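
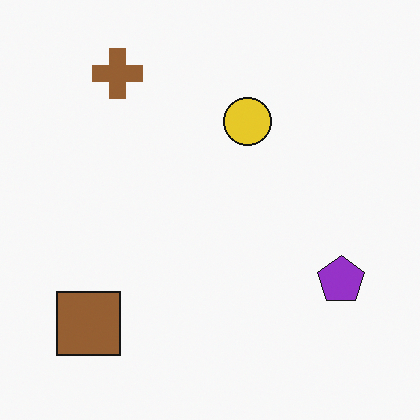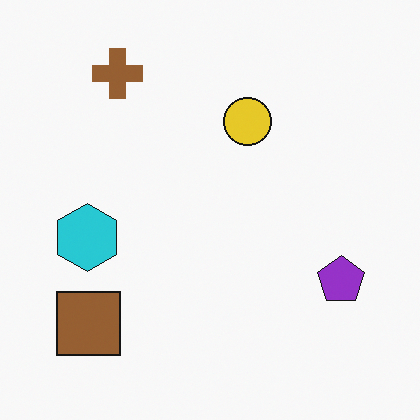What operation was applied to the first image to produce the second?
It was overlaid with an additional cyan hexagon.

A cyan hexagon appears in the second image that is absent from the first.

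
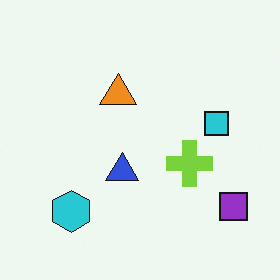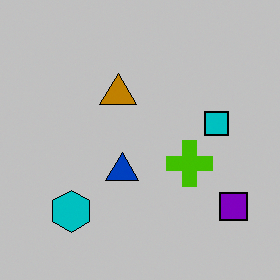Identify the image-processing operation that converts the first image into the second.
Aggressively posterized.

Each flat color has snapped to a coarser quantized level — most visibly, the near-white background has dropped to a flat grey.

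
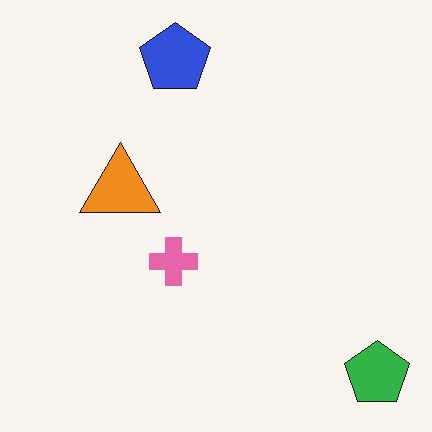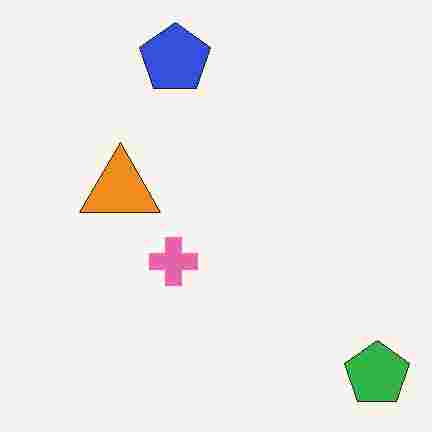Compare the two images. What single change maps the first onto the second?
The image was degraded with heavy JPEG compression.

Blocky 8×8 compression artifacts appear around shape edges and the flat background shows ringing — characteristic JPEG degradation.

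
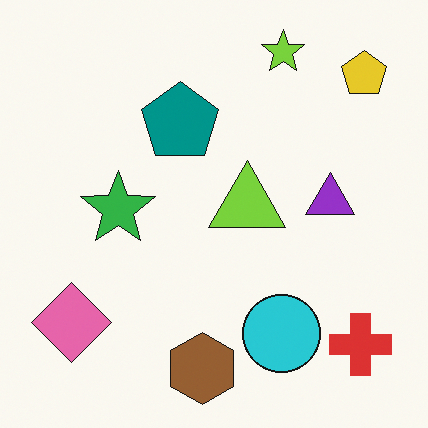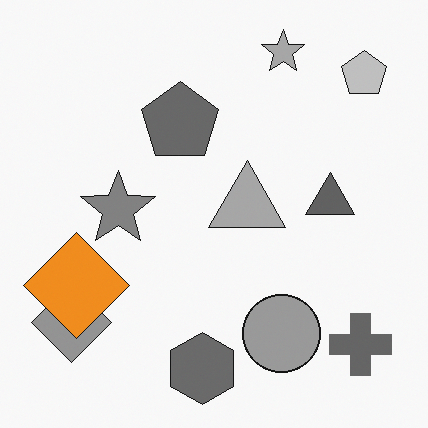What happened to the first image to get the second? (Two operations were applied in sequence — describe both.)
Converted to grayscale, then overlaid with an additional orange diamond.

All color is removed — every shape is now a shade of grey. An orange diamond appears in the second image that is absent from the first.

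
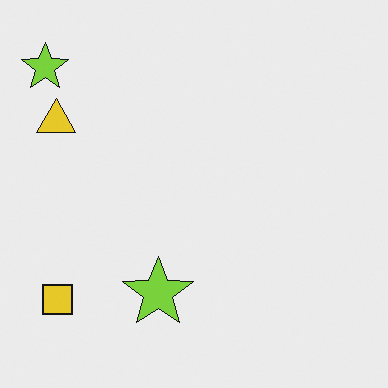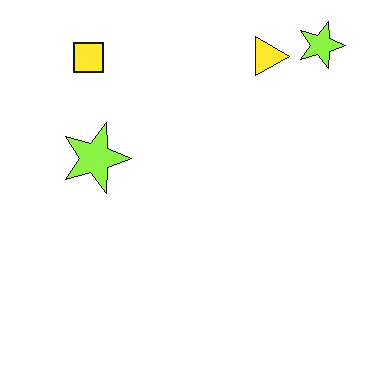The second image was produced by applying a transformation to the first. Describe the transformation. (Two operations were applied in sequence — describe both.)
Slightly brightened, then rotated 90° clockwise.

Every pixel — background and shapes alike — is uniformly brightened. The yellow square sits in the bottom-left of the first image and the top-left of the second — consistent with a whole-image 90° clockwise rotation.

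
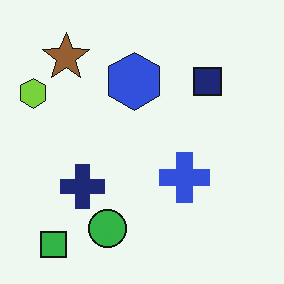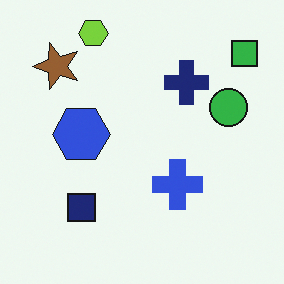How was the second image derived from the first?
It was transposed (reflected across the top-left ↔ bottom-right diagonal).

Shapes have swapped their row and column positions — what was in the top-right is now in the bottom-left — a diagonal reflection.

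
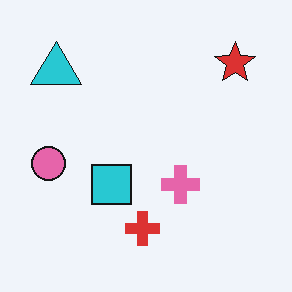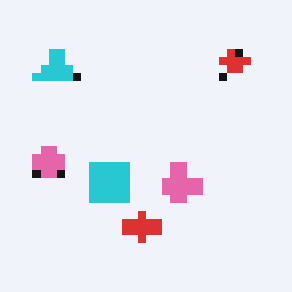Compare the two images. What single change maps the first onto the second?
This is the original image moderately pixelated.

Shapes are reduced to large square blocks; fine edges and outlines are lost — a downscale-then-upscale (mosaic) effect.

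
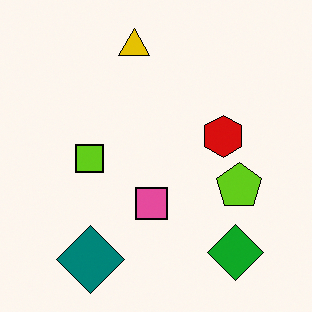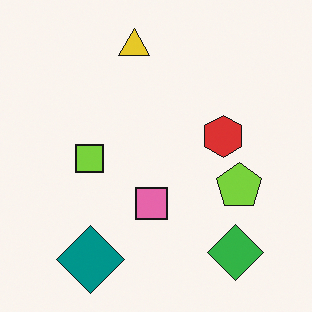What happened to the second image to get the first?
The image was given slightly increased contrast.

Tones are pushed away from mid-grey across the whole image — a global contrast change.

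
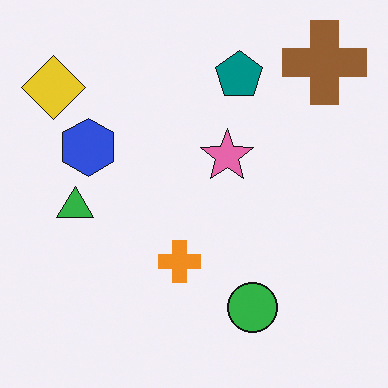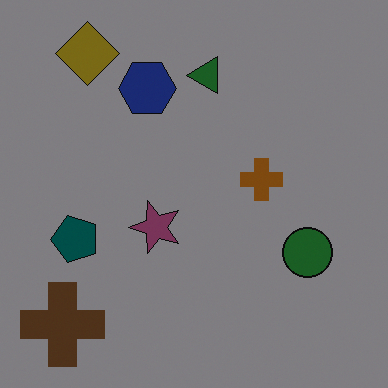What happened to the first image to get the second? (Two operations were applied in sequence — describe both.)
This is the original image noticeably darkened, then transposed (reflected across the top-left ↔ bottom-right diagonal).

Every pixel — background and shapes alike — is uniformly darkened. Shapes have swapped their row and column positions — what was in the top-right is now in the bottom-left — a diagonal reflection.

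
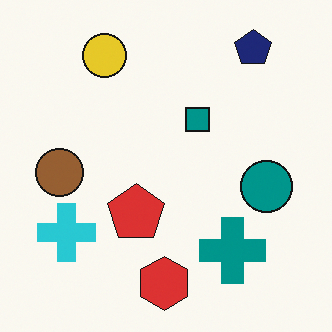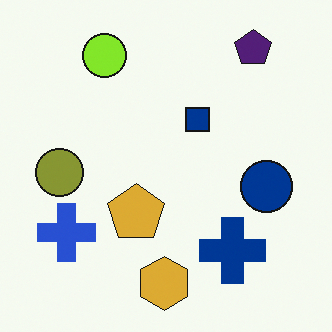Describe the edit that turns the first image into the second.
This is the original image hue-shifted slightly.

Every shape's color has rotated by the same amount around the hue wheel — a uniform hue shift.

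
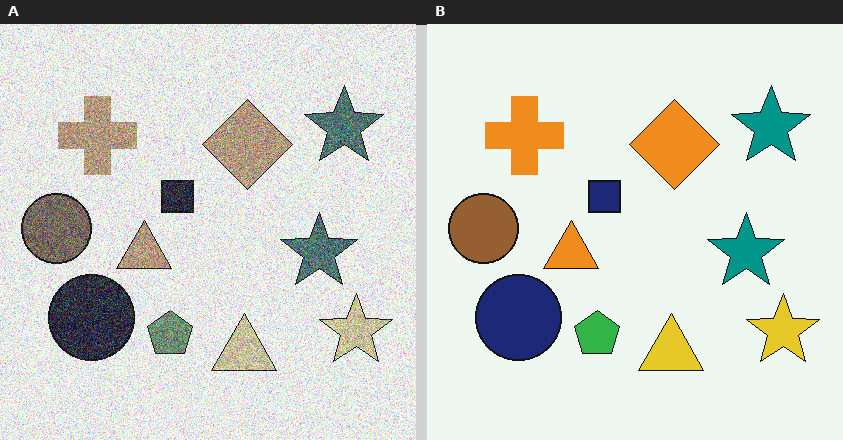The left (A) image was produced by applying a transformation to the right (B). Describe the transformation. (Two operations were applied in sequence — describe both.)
The transformation is: heavily desaturated, then degraded with heavy additive noise.

All colors are more muted and greyish — a global saturation change. Random speckle covers the whole image, including the flat background.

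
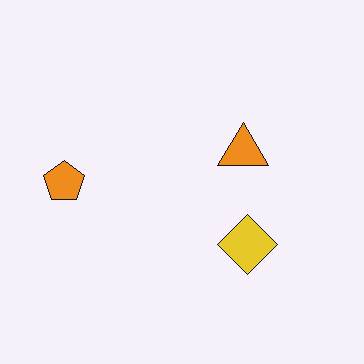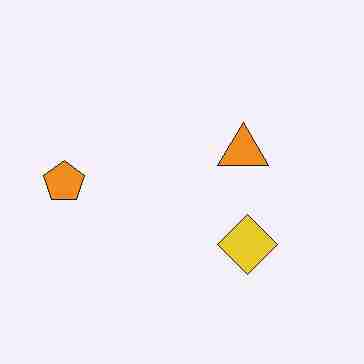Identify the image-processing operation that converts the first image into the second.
This is the original image degraded with heavy JPEG compression.

Blocky 8×8 compression artifacts appear around shape edges and the flat background shows ringing — characteristic JPEG degradation.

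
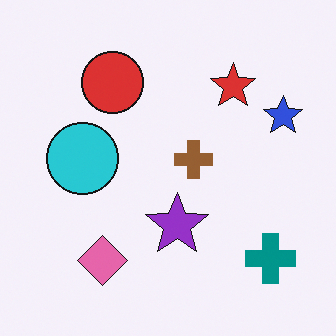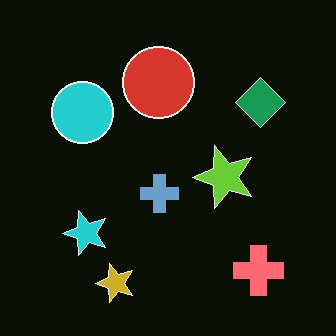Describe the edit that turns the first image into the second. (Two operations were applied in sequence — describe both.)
It was color-inverted (negative), then transposed (reflected across the top-left ↔ bottom-right diagonal).

The light background has become dark and every shape's color is its complement — a photographic negative. Shapes have swapped their row and column positions — what was in the top-right is now in the bottom-left — a diagonal reflection.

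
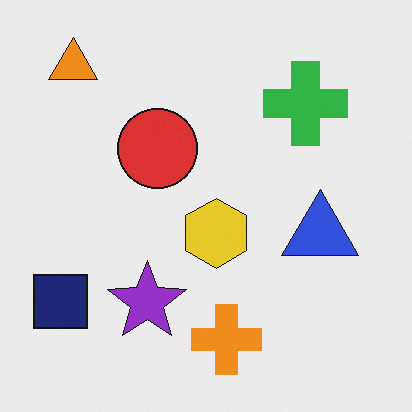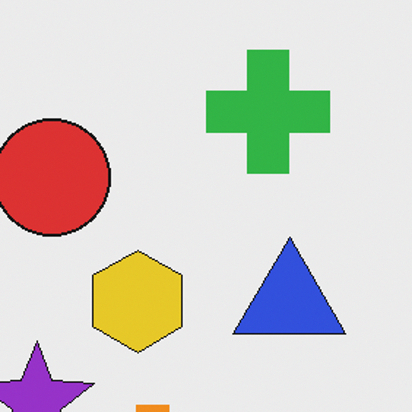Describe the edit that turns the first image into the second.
This is the original image cropped slightly and scaled back up.

The visible shapes are larger and the field of view is narrower; shapes near the original edges may be partly or wholly outside the frame — a crop-and-rescale.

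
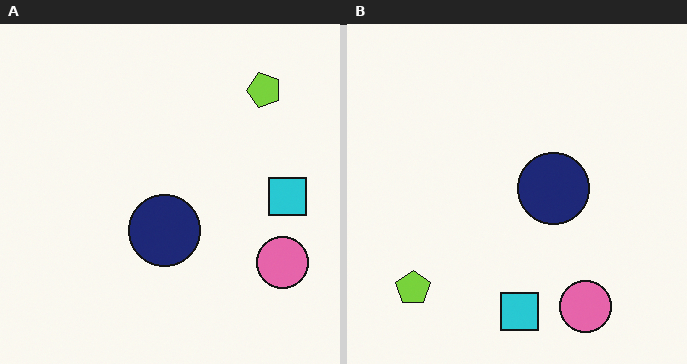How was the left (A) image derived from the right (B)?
The left (A) image is the right (B) transposed (reflected across the top-left ↔ bottom-right diagonal).

Shapes have swapped their row and column positions — what was in the top-right is now in the bottom-left — a diagonal reflection.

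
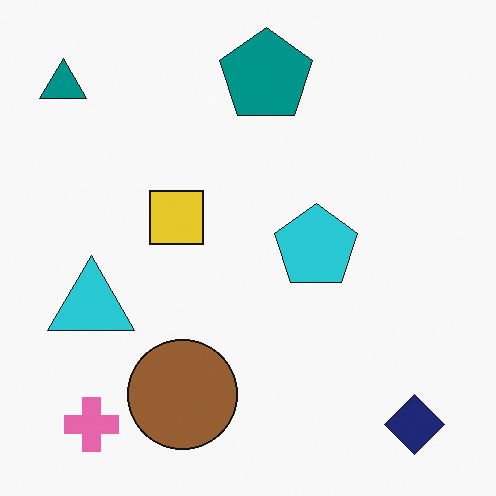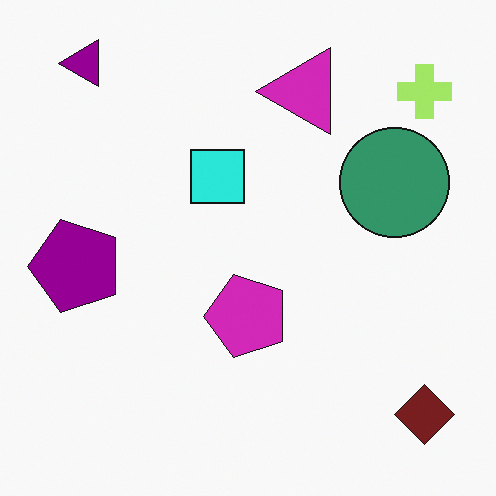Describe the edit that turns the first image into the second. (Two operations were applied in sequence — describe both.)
The second image is the first hue-shifted through roughly a third of the color wheel, then transposed (reflected across the top-left ↔ bottom-right diagonal).

Every shape's color has rotated by the same amount around the hue wheel — a uniform hue shift. Shapes have swapped their row and column positions — what was in the top-right is now in the bottom-left — a diagonal reflection.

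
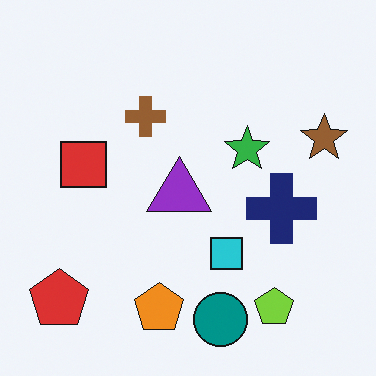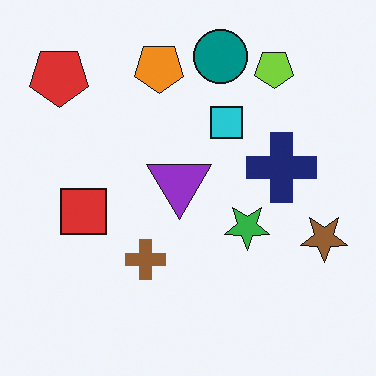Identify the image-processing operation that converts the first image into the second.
The transformation is: flipped vertically (top ↔ bottom).

The teal circle is in the bottom of the first image and the top of the second — shapes on opposite sides of the horizontal midline have swapped in a mirror flip.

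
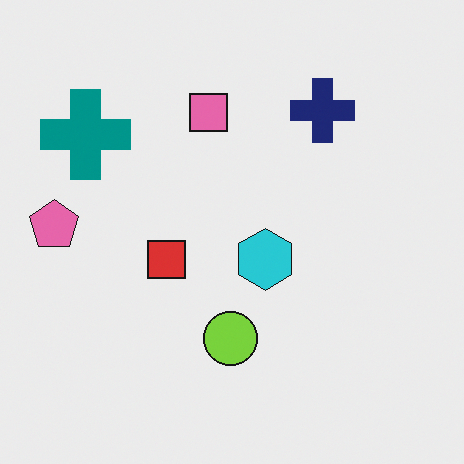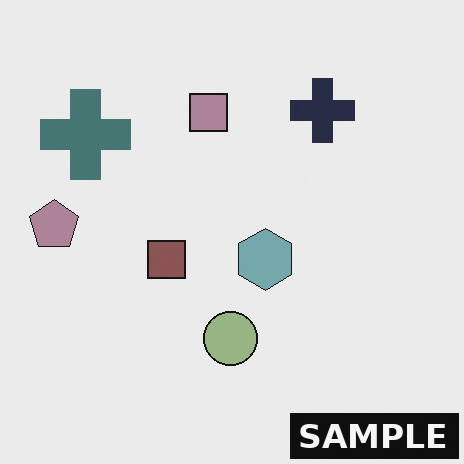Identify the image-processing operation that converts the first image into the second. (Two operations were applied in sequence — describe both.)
It was made much more muted (saturation change), then watermarked with the text "SAMPLE" in the lower-right corner.

All colors are more muted and greyish — a global saturation change. A dark label reading "SAMPLE" appears in the lower-right corner.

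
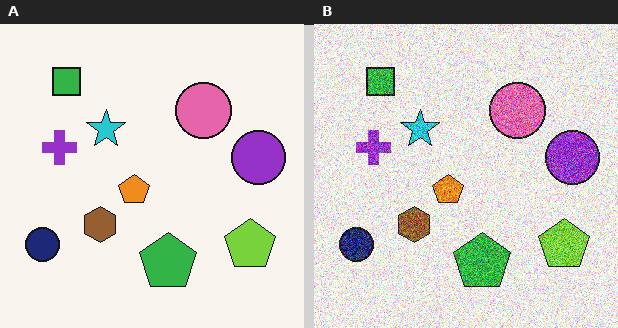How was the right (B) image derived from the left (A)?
The transformation is: degraded with a thick layer of grain.

Random speckle covers the whole image, including the flat background.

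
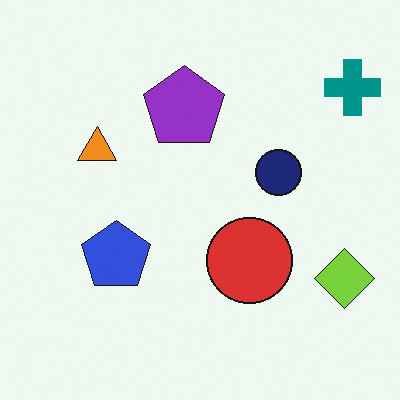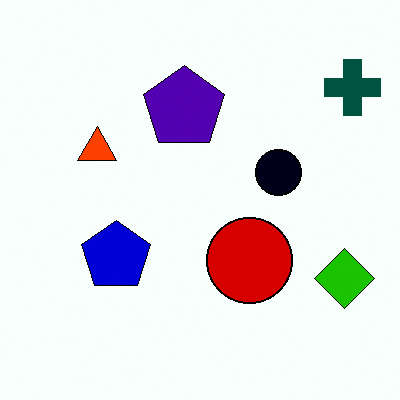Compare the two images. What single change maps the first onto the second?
The image was given much higher contrast.

Tones are pushed away from mid-grey across the whole image — a global contrast change.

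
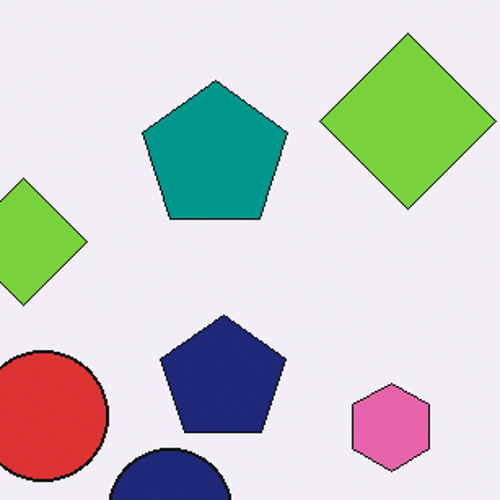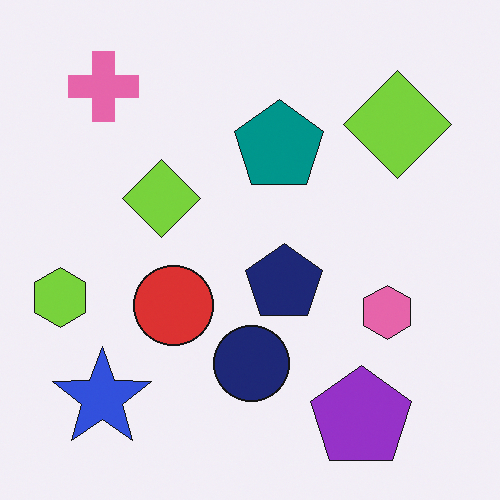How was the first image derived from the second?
The transformation is: cropped to a noticeably smaller region and rescaled.

The visible shapes are larger and the field of view is narrower; shapes near the original edges may be partly or wholly outside the frame — a crop-and-rescale.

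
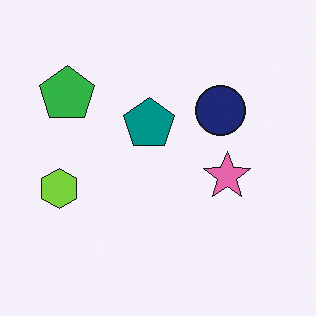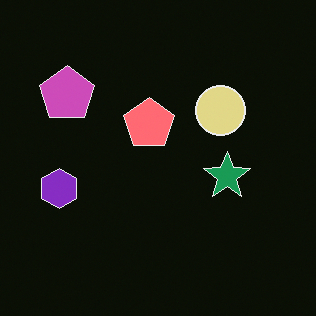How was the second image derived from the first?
The second image is the first color-inverted (negative).

The light background has become dark and every shape's color is its complement — a photographic negative.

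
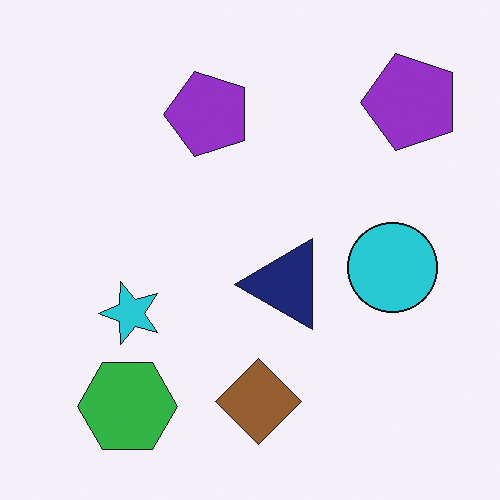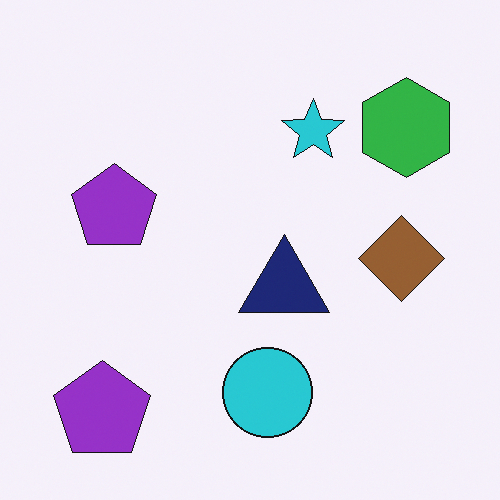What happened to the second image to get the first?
This is the original image transposed (reflected across the top-left ↔ bottom-right diagonal).

Shapes have swapped their row and column positions — what was in the top-right is now in the bottom-left — a diagonal reflection.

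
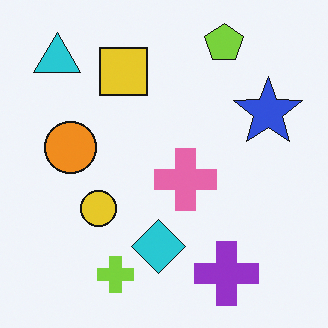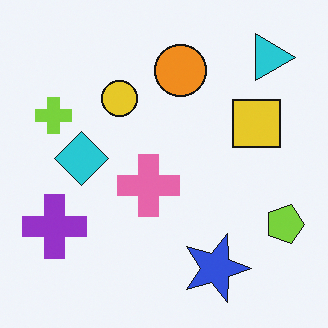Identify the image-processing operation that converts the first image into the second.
The transformation is: rotated 90° clockwise.

The cyan triangle sits in the top-left of the first image and the top-right of the second — consistent with a whole-image 90° clockwise rotation.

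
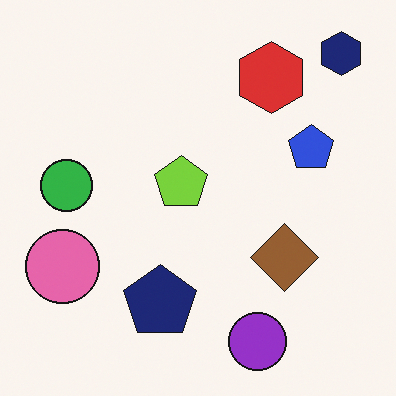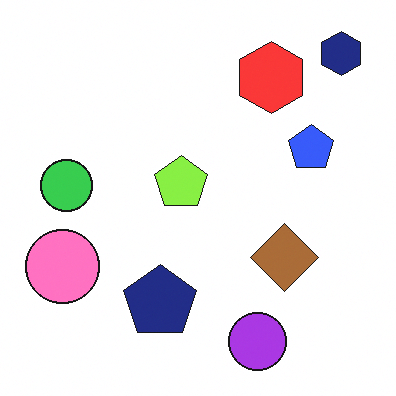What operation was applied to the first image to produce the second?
The image was slightly brightened.

Every pixel — background and shapes alike — is uniformly brightened.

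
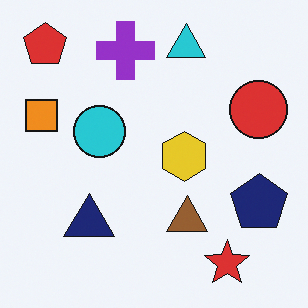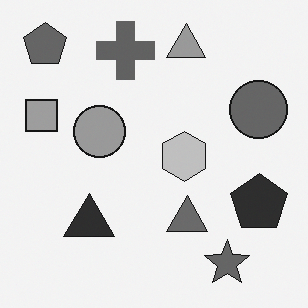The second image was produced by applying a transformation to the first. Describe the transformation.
The transformation is: converted to grayscale.

All color is removed — every shape is now a shade of grey.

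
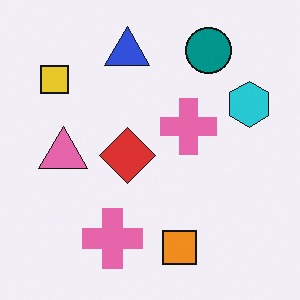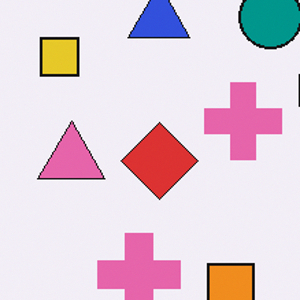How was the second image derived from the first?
It was cropped to a modestly smaller region and rescaled.

The visible shapes are larger and the field of view is narrower; shapes near the original edges may be partly or wholly outside the frame — a crop-and-rescale.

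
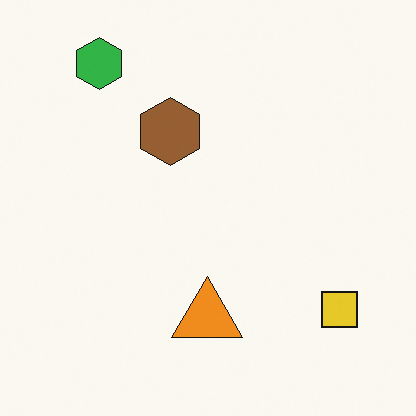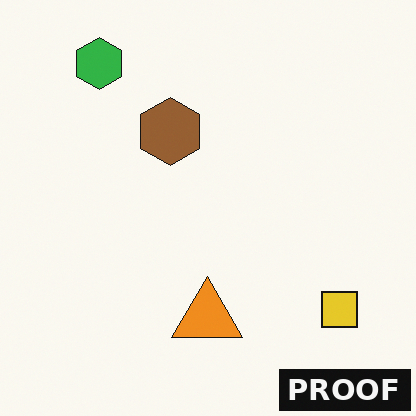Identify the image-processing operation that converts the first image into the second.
The transformation is: watermarked with the text "PROOF" in the lower-right corner.

A dark label reading "PROOF" appears in the lower-right corner.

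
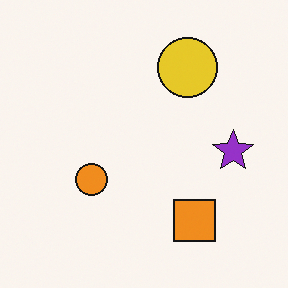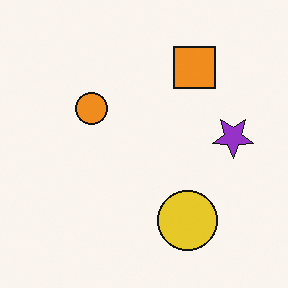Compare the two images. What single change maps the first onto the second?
The image was flipped vertically (top ↔ bottom).

The yellow circle is in the top of the first image and the bottom of the second — shapes on opposite sides of the horizontal midline have swapped in a mirror flip.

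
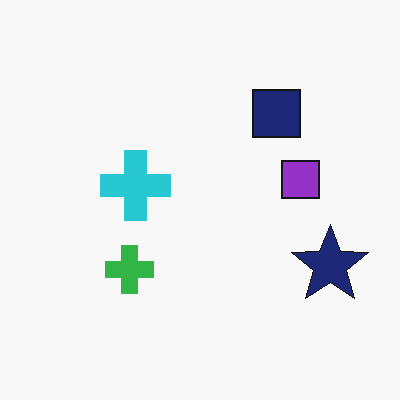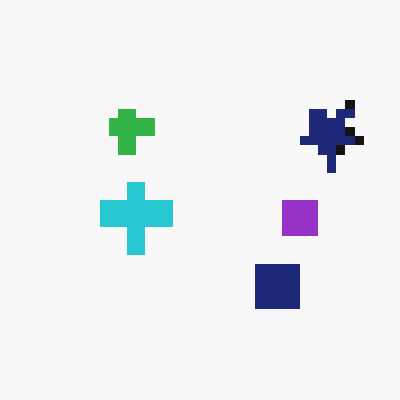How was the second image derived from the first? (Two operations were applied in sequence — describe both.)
The second image is the first heavily pixelated into large blocks, then flipped vertically (top ↔ bottom).

Shapes are reduced to large square blocks; fine edges and outlines are lost — a downscale-then-upscale (mosaic) effect. The navy square is in the top-right of the first image and the bottom-right of the second — shapes on opposite sides of the horizontal midline have swapped in a mirror flip.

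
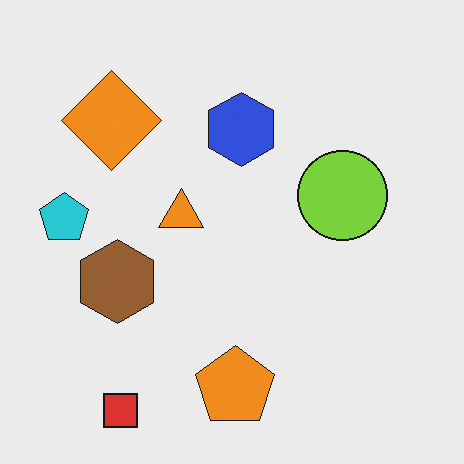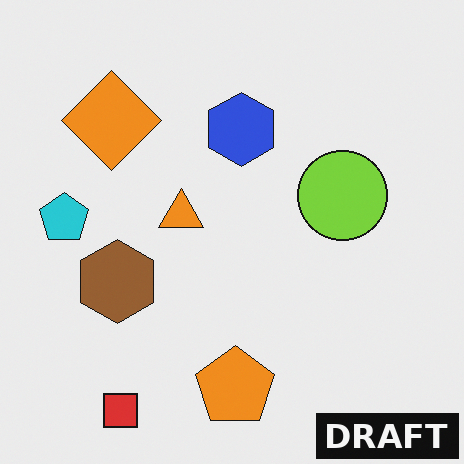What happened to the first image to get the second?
This is the original image watermarked with the text "DRAFT" in the lower-right corner.

A dark label reading "DRAFT" appears in the lower-right corner.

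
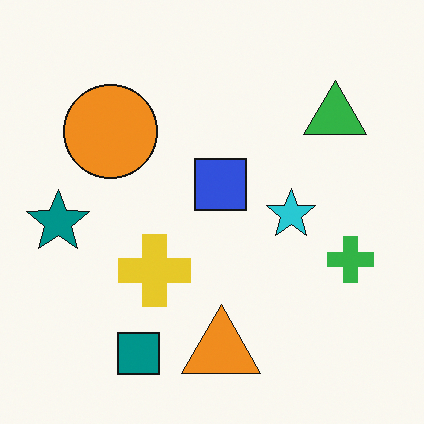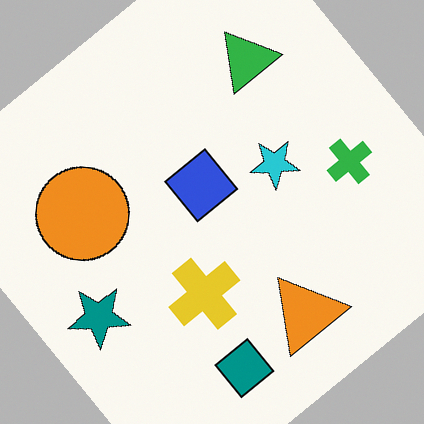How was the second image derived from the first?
Rotated counter-clockwise by a large amount — several tens of degrees.

Every shape is tilted by the same angle and the image corners show triangular fill wedges — a whole-image rotation by a non-right angle.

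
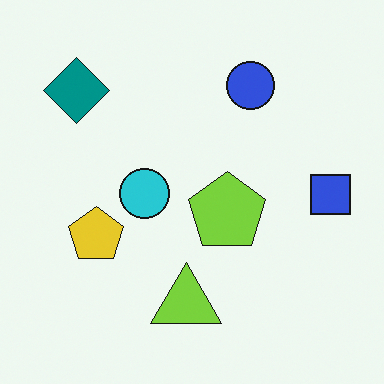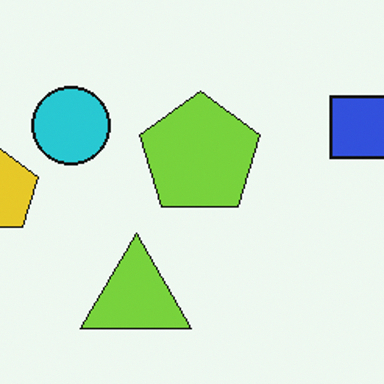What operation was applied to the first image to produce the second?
The transformation is: cropped slightly and scaled back up.

The visible shapes are larger and the field of view is narrower; shapes near the original edges may be partly or wholly outside the frame — a crop-and-rescale.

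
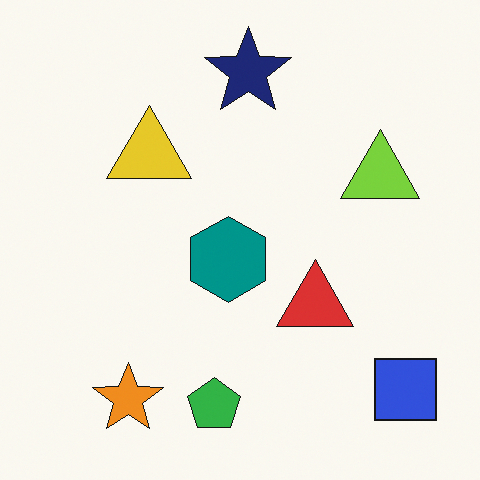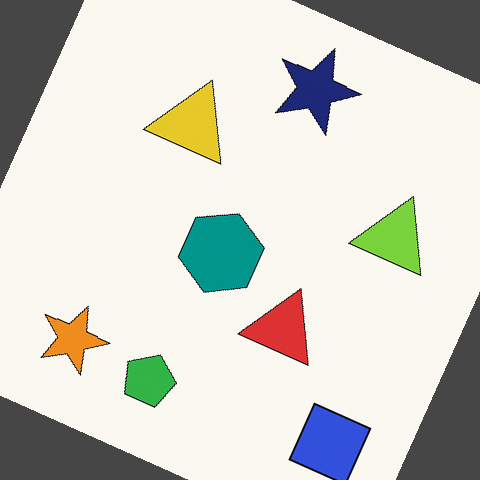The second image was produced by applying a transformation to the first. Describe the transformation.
The image was rotated clockwise by a moderate amount.

Every shape is tilted by the same angle and the image corners show triangular fill wedges — a whole-image rotation by a non-right angle.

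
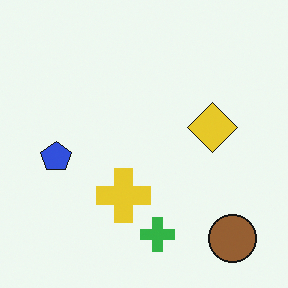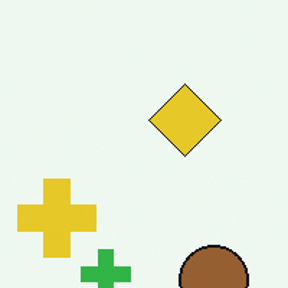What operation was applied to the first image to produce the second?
It was cropped slightly and scaled back up.

The visible shapes are larger and the field of view is narrower; shapes near the original edges may be partly or wholly outside the frame — a crop-and-rescale.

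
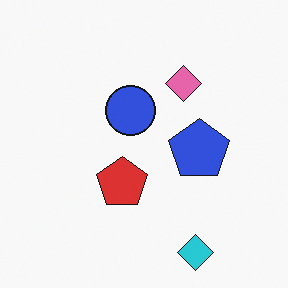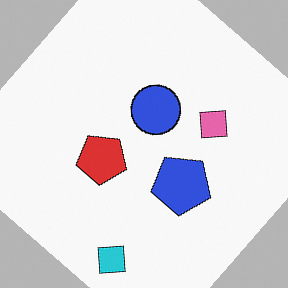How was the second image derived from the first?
The transformation is: rotated clockwise by a large amount — several tens of degrees.

Every shape is tilted by the same angle and the image corners show triangular fill wedges — a whole-image rotation by a non-right angle.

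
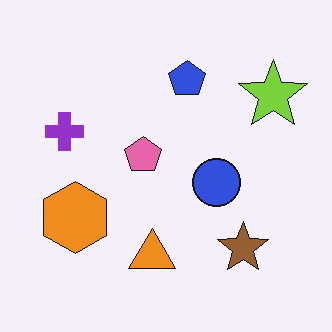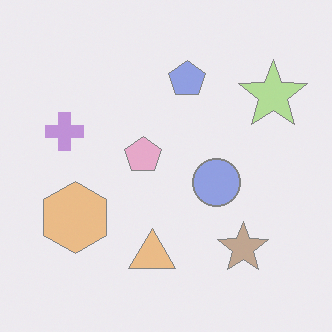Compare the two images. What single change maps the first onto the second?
It was washed out (contrast reduced).

Tones are pushed toward mid-grey across the whole image — a global contrast change.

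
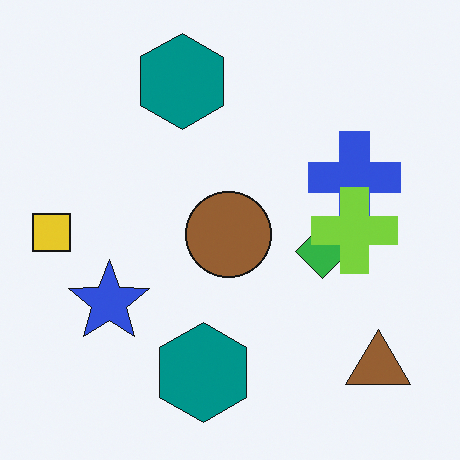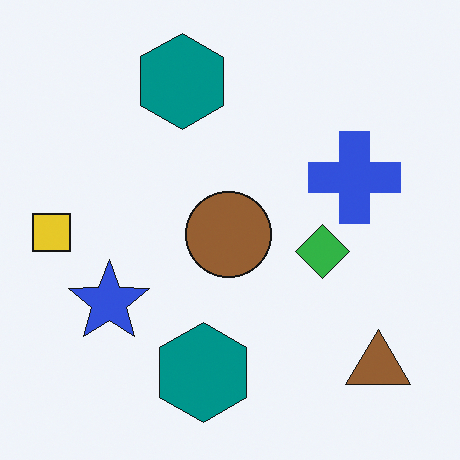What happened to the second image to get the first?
It was overlaid with an additional lime cross.

A lime cross appears in the first image that is absent from the second.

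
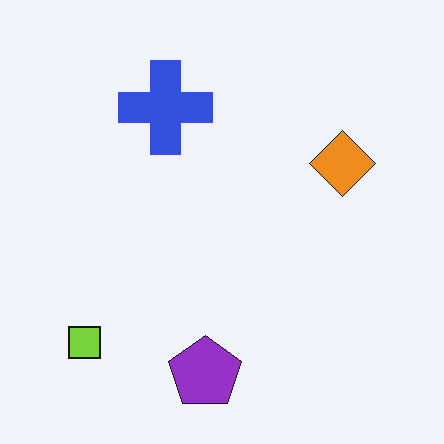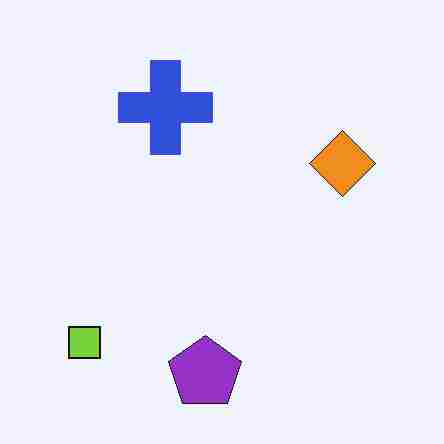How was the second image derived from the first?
This is the original image degraded with heavy JPEG compression.

Blocky 8×8 compression artifacts appear around shape edges and the flat background shows ringing — characteristic JPEG degradation.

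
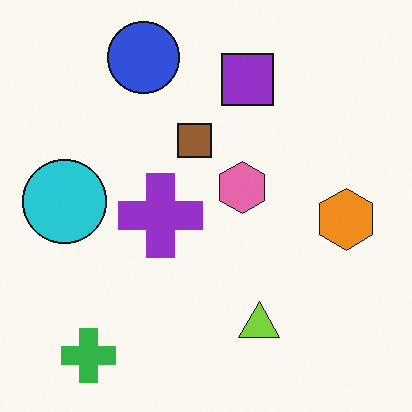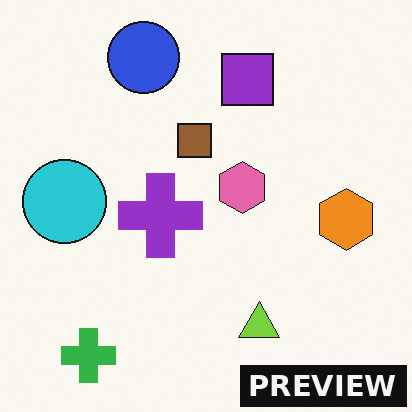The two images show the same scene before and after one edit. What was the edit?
It was watermarked with the text "PREVIEW" in the lower-right corner.

A dark label reading "PREVIEW" appears in the lower-right corner.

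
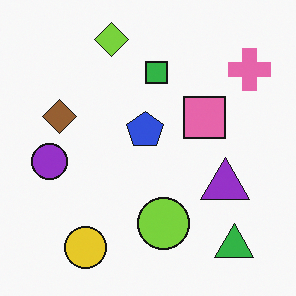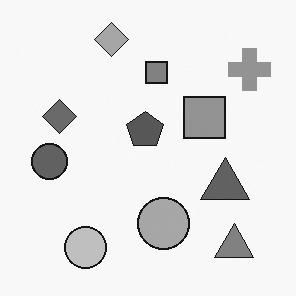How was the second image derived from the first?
Converted to grayscale.

All color is removed — every shape is now a shade of grey.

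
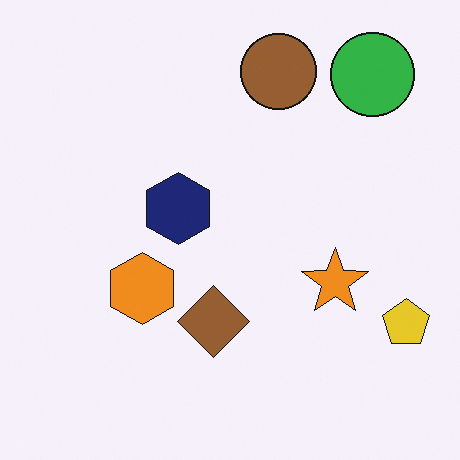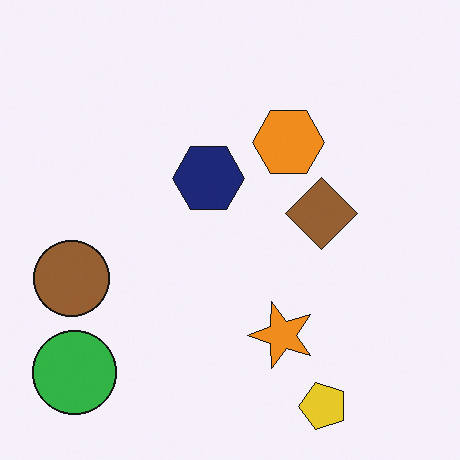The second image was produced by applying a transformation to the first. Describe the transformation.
The second image is the first transposed (reflected across the top-left ↔ bottom-right diagonal).

Shapes have swapped their row and column positions — what was in the top-right is now in the bottom-left — a diagonal reflection.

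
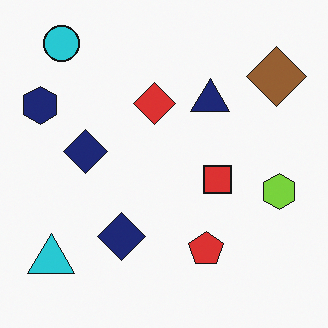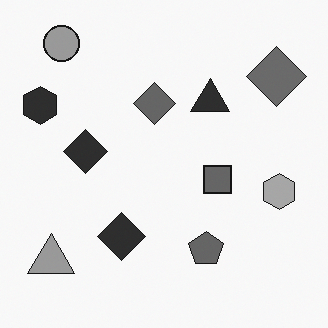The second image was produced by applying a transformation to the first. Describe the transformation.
It was converted to grayscale.

All color is removed — every shape is now a shade of grey.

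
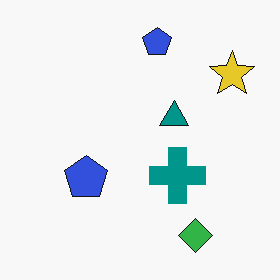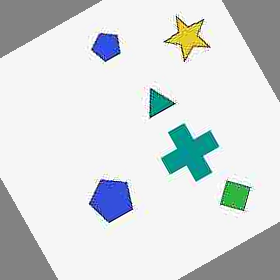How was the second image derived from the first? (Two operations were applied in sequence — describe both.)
Degraded with heavy JPEG compression, then rotated counter-clockwise by a moderate amount.

Blocky 8×8 compression artifacts appear around shape edges and the flat background shows ringing — characteristic JPEG degradation. Every shape is tilted by the same angle and the image corners show triangular fill wedges — a whole-image rotation by a non-right angle.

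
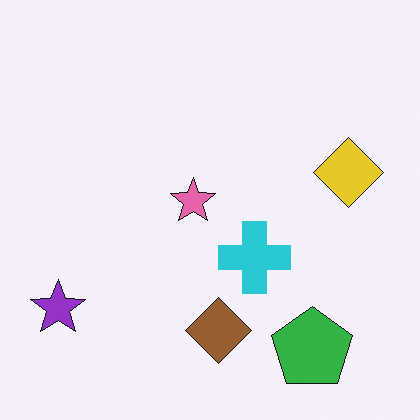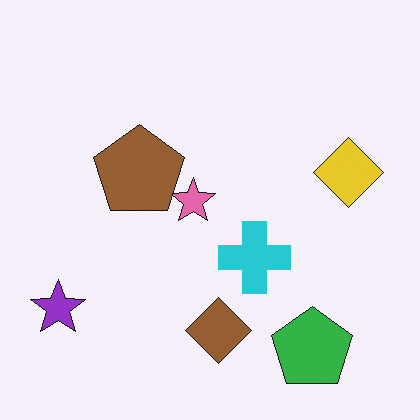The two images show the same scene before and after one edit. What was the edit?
The transformation is: overlaid with an additional brown pentagon.

A brown pentagon appears in the second image that is absent from the first.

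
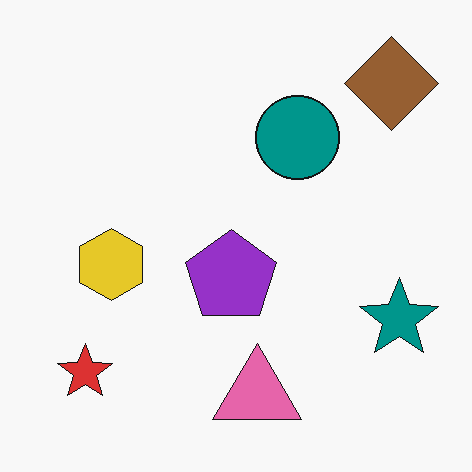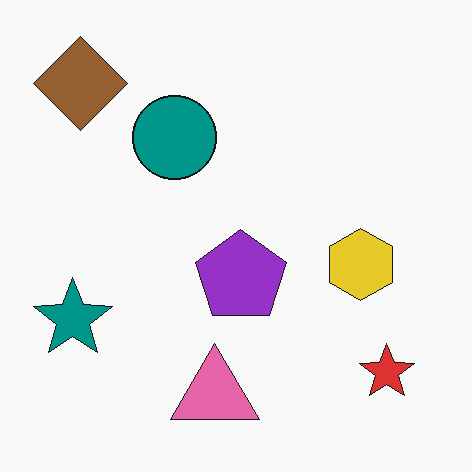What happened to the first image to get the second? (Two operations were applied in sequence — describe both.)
This is the original image given moderate JPEG compression, then flipped horizontally (left ↔ right).

Blocky 8×8 compression artifacts appear around shape edges and the flat background shows ringing — characteristic JPEG degradation. The teal star is in the bottom-right of the first image and the bottom-left of the second — shapes on opposite sides of the vertical midline have swapped in a mirror flip.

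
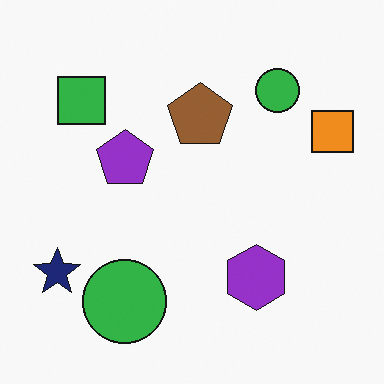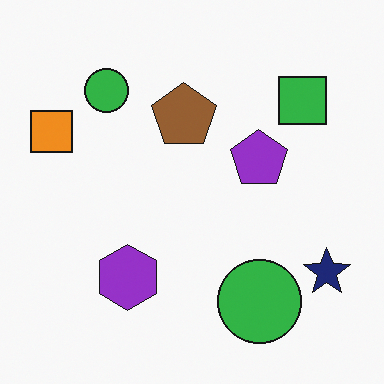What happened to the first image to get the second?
Flipped horizontally (left ↔ right).

The orange square is in the right of the first image and the left of the second — shapes on opposite sides of the vertical midline have swapped in a mirror flip.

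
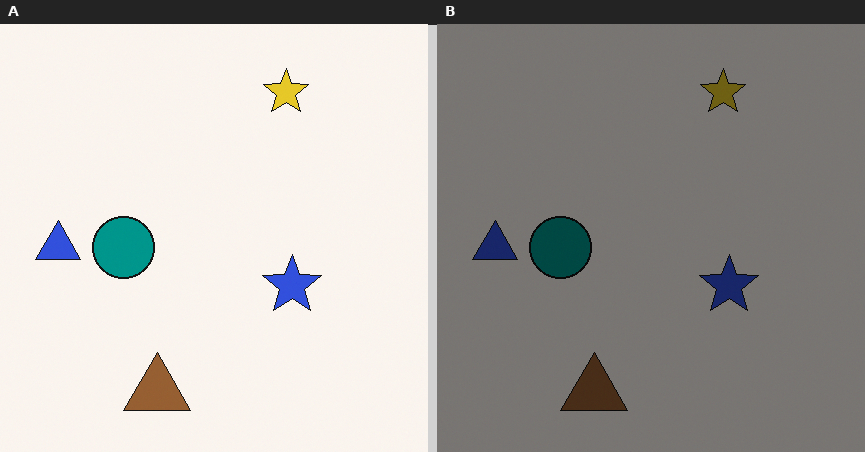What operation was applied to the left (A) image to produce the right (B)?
This is the original image substantially darkened.

Every pixel — background and shapes alike — is uniformly darkened.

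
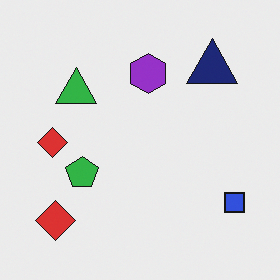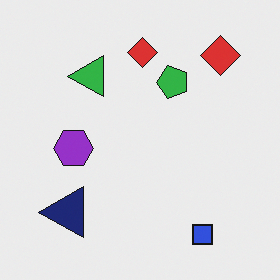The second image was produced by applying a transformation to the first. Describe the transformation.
It was transposed (reflected across the top-left ↔ bottom-right diagonal).

Shapes have swapped their row and column positions — what was in the top-right is now in the bottom-left — a diagonal reflection.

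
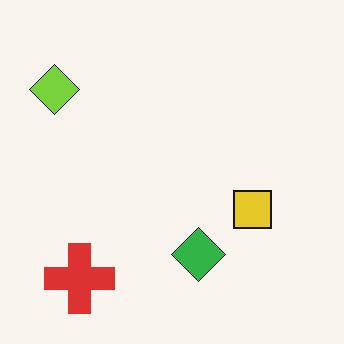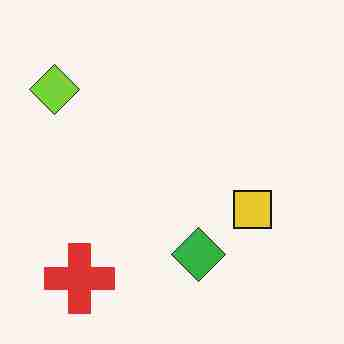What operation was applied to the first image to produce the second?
It was degraded with heavy JPEG compression.

Blocky 8×8 compression artifacts appear around shape edges and the flat background shows ringing — characteristic JPEG degradation.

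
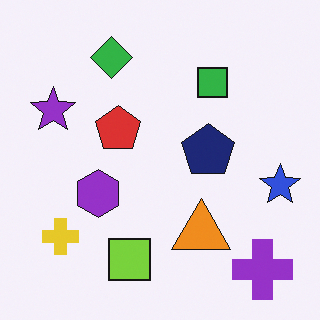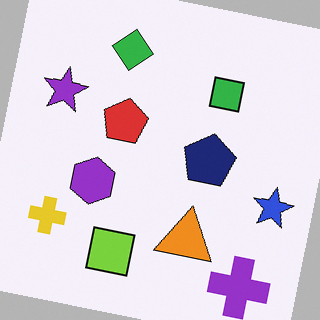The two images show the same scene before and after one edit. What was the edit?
This is the original image rotated clockwise by a few degrees.

Every shape is tilted by the same angle and the image corners show triangular fill wedges — a whole-image rotation by a non-right angle.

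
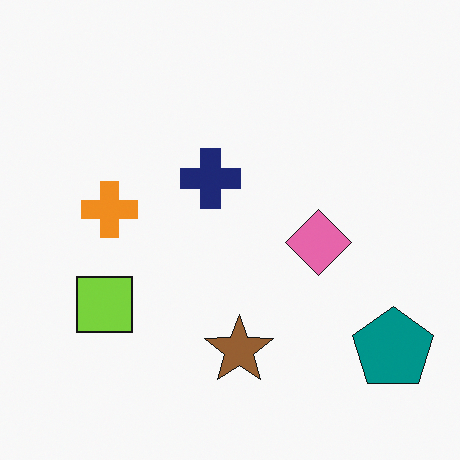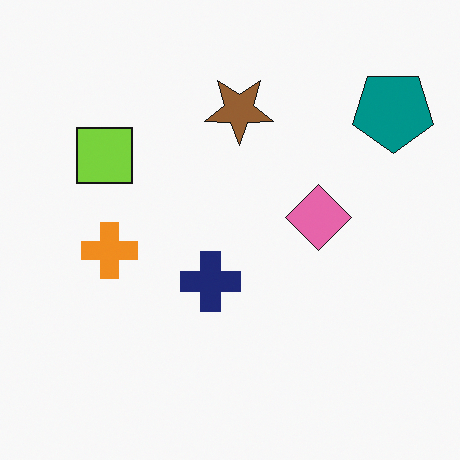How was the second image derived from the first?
The second image is the first flipped vertically (top ↔ bottom).

The brown star is in the bottom of the first image and the top of the second — shapes on opposite sides of the horizontal midline have swapped in a mirror flip.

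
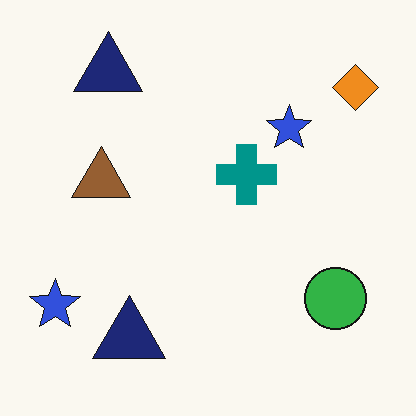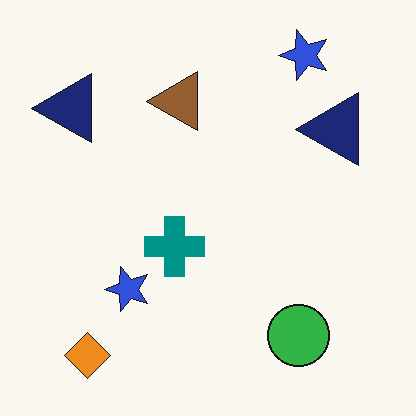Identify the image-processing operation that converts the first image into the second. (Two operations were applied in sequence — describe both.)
This is the original image transposed (reflected across the top-left ↔ bottom-right diagonal), then JPEG-compressed with visible artifacts.

Shapes have swapped their row and column positions — what was in the top-right is now in the bottom-left — a diagonal reflection. Blocky 8×8 compression artifacts appear around shape edges and the flat background shows ringing — characteristic JPEG degradation.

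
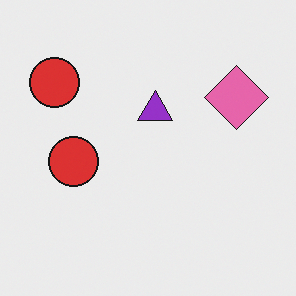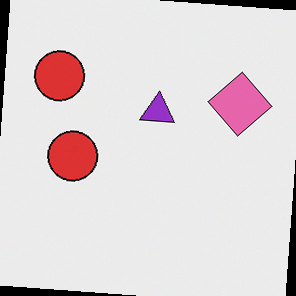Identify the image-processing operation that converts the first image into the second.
It was rotated clockwise by a small amount.

Every shape is tilted by the same angle and the image corners show triangular fill wedges — a whole-image rotation by a non-right angle.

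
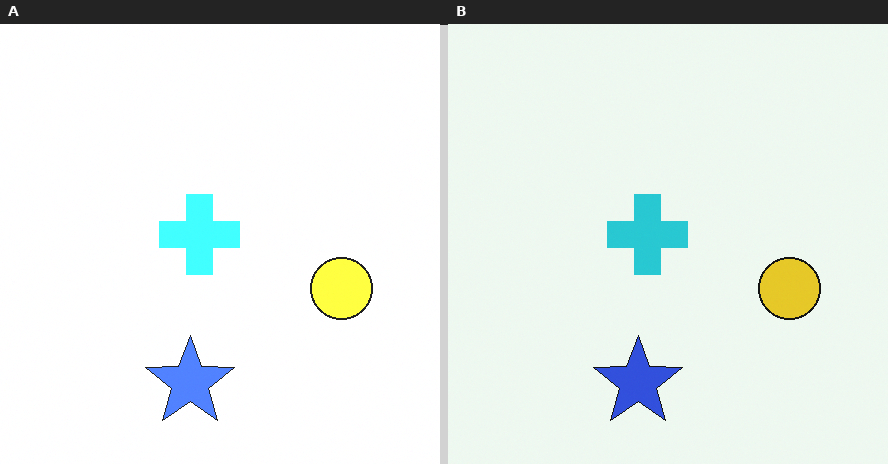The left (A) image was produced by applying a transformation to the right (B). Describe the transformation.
The left (A) image is the right (B) noticeably brightened.

Every pixel — background and shapes alike — is uniformly brightened.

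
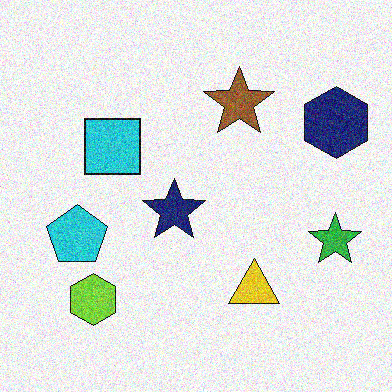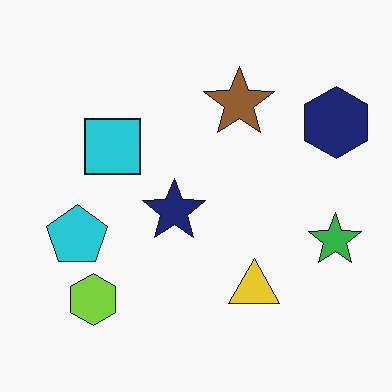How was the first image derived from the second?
Degraded with moderate additive noise.

Random speckle covers the whole image, including the flat background.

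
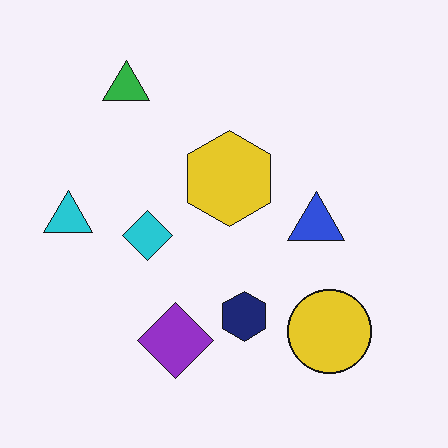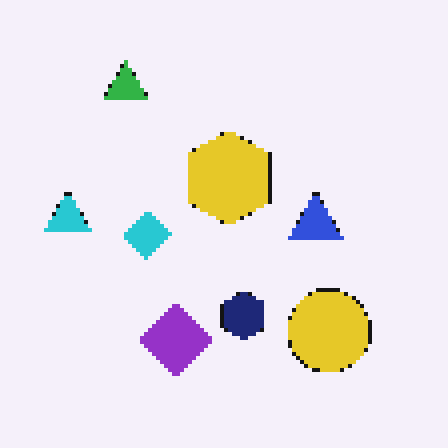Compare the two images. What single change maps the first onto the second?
This is the original image mildly pixelated.

Shapes are reduced to large square blocks; fine edges and outlines are lost — a downscale-then-upscale (mosaic) effect.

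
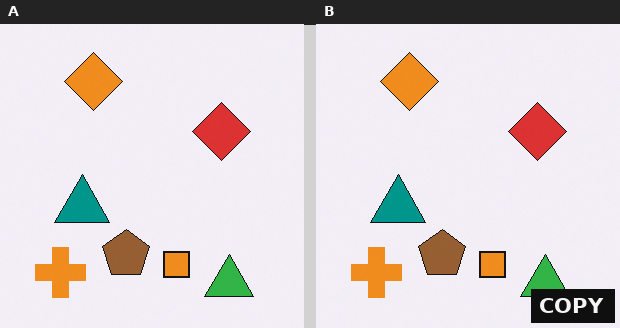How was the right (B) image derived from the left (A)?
The image was watermarked with the text "COPY" in the lower-right corner.

A dark label reading "COPY" appears in the lower-right corner.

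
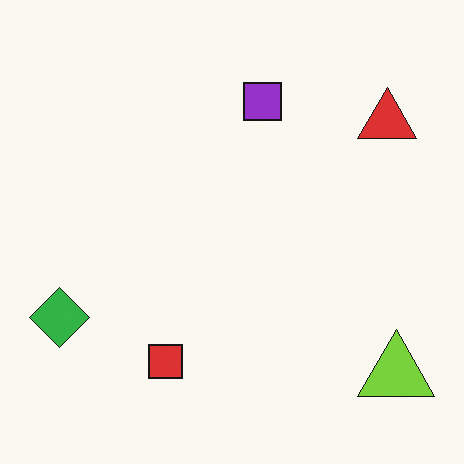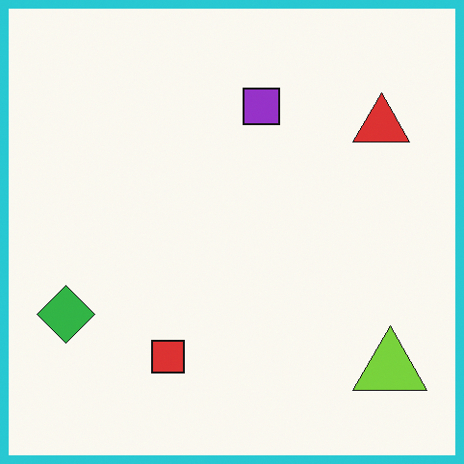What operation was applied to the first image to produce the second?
The transformation is: framed with a cyan border.

A solid cyan frame runs around the edge of the second image, with the content slightly shrunk inside it.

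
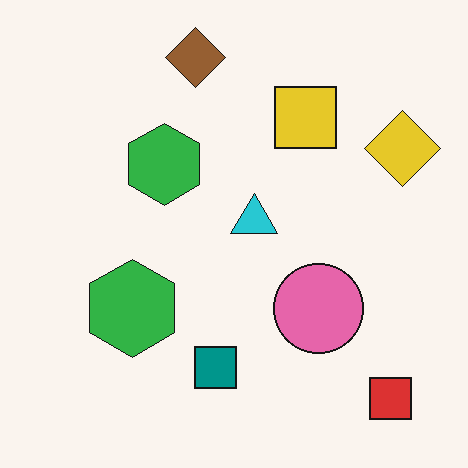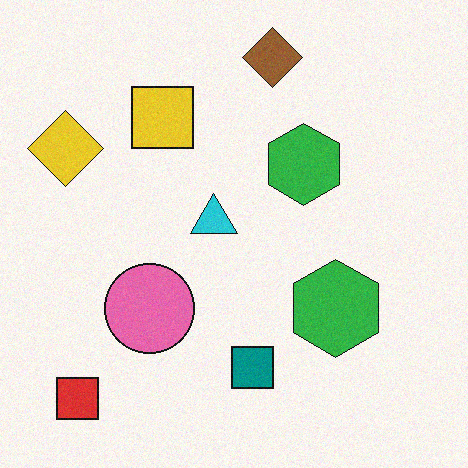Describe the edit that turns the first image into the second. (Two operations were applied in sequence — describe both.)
It was degraded with subtle gaussian noise, then flipped horizontally (left ↔ right).

Random speckle covers the whole image, including the flat background. The yellow diamond is in the top-right of the first image and the top-left of the second — shapes on opposite sides of the vertical midline have swapped in a mirror flip.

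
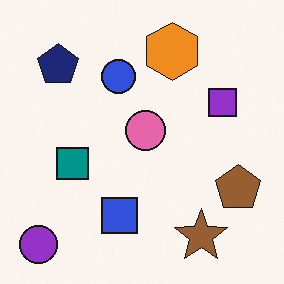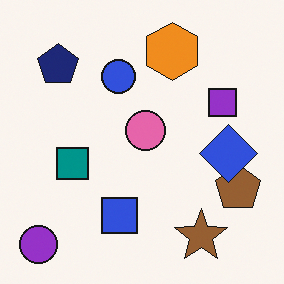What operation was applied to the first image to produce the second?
The image was overlaid with an additional blue diamond.

A blue diamond appears in the second image that is absent from the first.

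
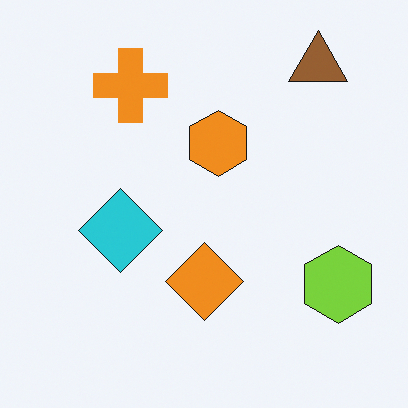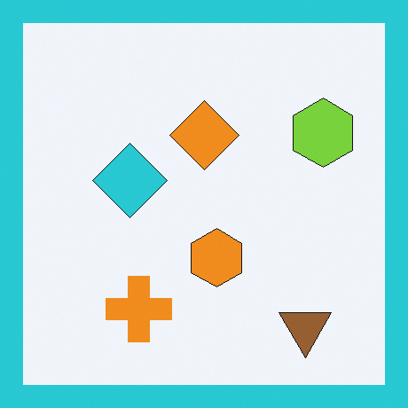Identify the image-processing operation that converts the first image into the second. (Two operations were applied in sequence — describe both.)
It was flipped vertically (top ↔ bottom), then framed with a cyan border.

The brown triangle is in the top-right of the first image and the bottom-right of the second — shapes on opposite sides of the horizontal midline have swapped in a mirror flip. A solid cyan frame runs around the edge of the second image, with the content slightly shrunk inside it.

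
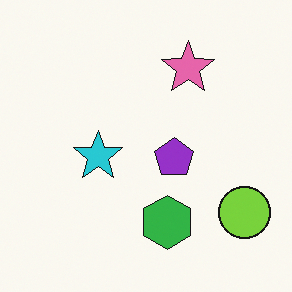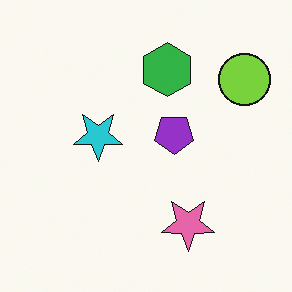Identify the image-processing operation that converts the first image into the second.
This is the original image flipped vertically (top ↔ bottom).

The pink star is in the top of the first image and the bottom of the second — shapes on opposite sides of the horizontal midline have swapped in a mirror flip.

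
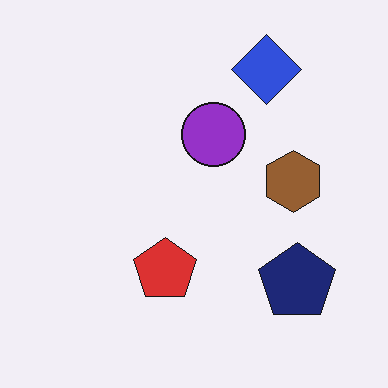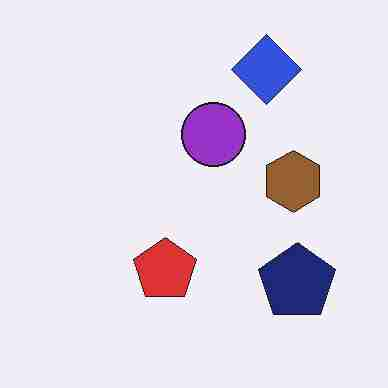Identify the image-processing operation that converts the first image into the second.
The image was degraded with heavy JPEG compression.

Blocky 8×8 compression artifacts appear around shape edges and the flat background shows ringing — characteristic JPEG degradation.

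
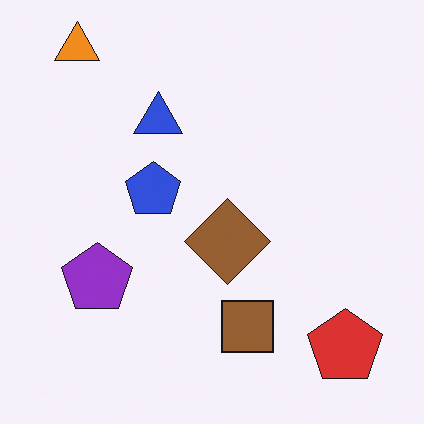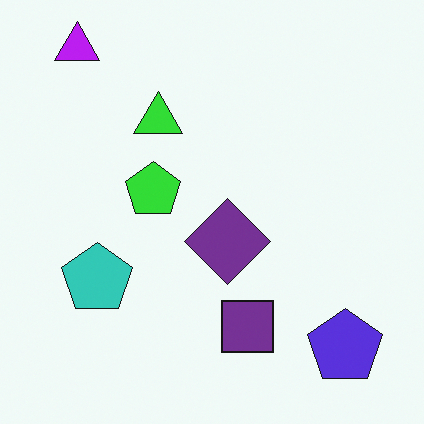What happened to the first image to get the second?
The second image is the first hue-shifted by a large amount.

Every shape's color has rotated by the same amount around the hue wheel — a uniform hue shift.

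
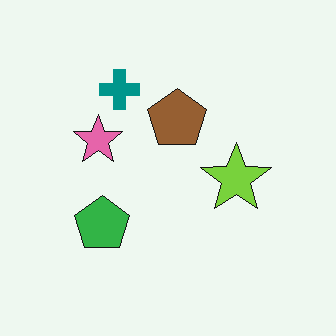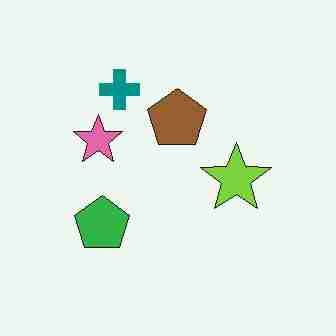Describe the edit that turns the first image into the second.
The second image is the first heavily JPEG-compressed with obvious blocking artifacts.

Blocky 8×8 compression artifacts appear around shape edges and the flat background shows ringing — characteristic JPEG degradation.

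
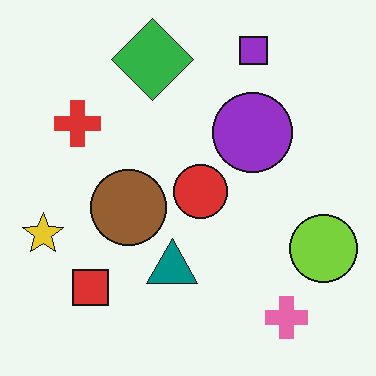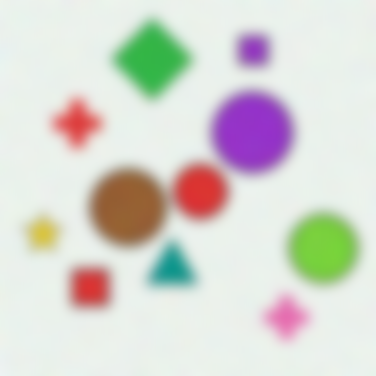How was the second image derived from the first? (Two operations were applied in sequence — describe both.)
The second image is the first degraded with visible gaussian noise, then heavily blurred.

Random speckle covers the whole image, including the flat background. Shape edges and outlines are uniformly softened across the whole image.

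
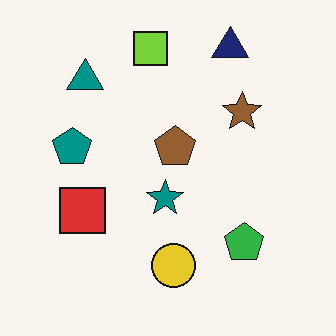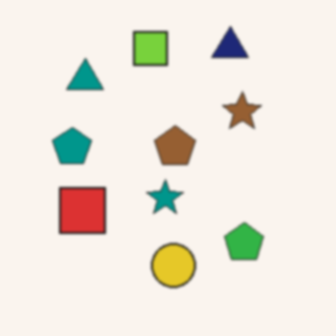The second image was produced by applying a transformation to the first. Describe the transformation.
The transformation is: lightly blurred.

Shape edges and outlines are uniformly softened across the whole image.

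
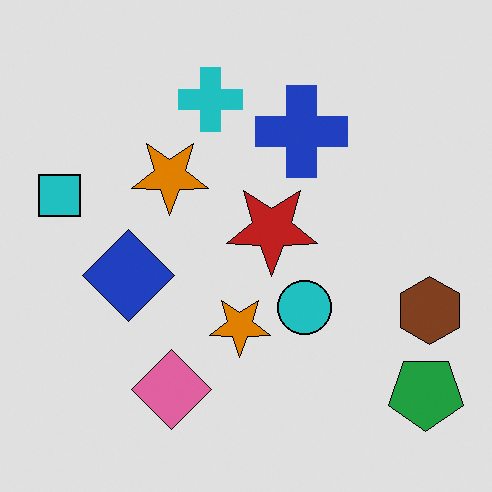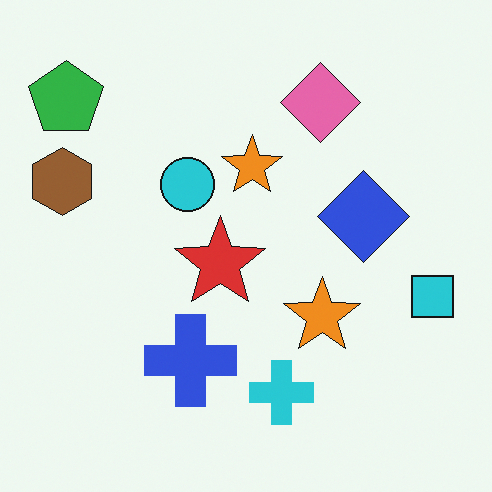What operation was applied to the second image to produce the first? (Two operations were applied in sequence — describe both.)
This is the original image posterized to a reduced palette, then rotated 180°.

Each flat color has snapped to a coarser quantized level — most visibly, the near-white background has dropped to a flat grey. The green pentagon sits in the top-left of the second image and the bottom-right of the first — consistent with a whole-image 180° rotation.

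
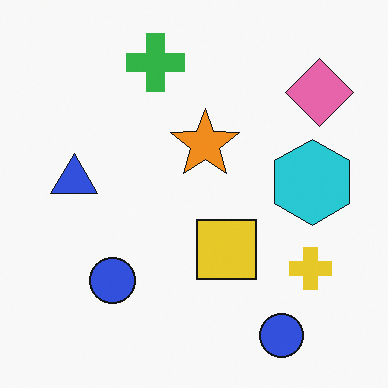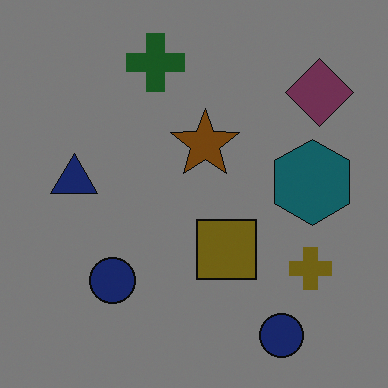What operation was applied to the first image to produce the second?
This is the original image noticeably darkened.

Every pixel — background and shapes alike — is uniformly darkened.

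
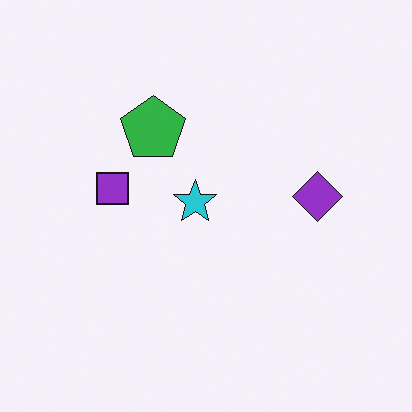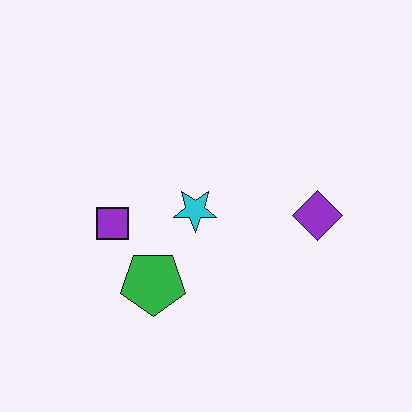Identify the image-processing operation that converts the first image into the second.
The transformation is: flipped vertically (top ↔ bottom).

The green pentagon is in the top of the first image and the bottom of the second — shapes on opposite sides of the horizontal midline have swapped in a mirror flip.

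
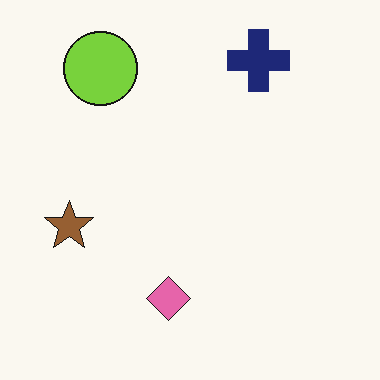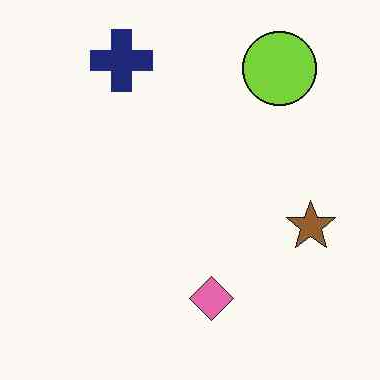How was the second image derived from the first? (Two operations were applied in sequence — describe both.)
The image was JPEG-compressed with visible artifacts, then flipped horizontally (left ↔ right).

Blocky 8×8 compression artifacts appear around shape edges and the flat background shows ringing — characteristic JPEG degradation. The brown star is in the left of the first image and the right of the second — shapes on opposite sides of the vertical midline have swapped in a mirror flip.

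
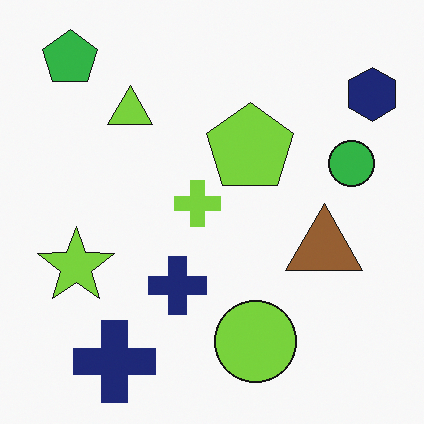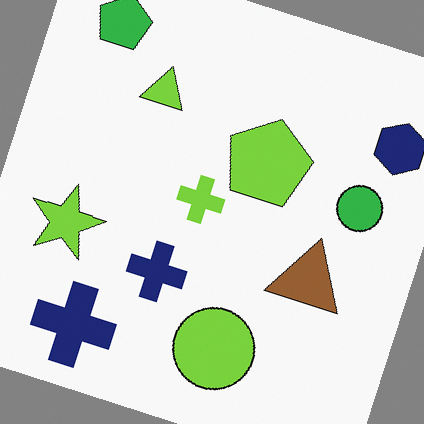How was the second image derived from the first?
The transformation is: rotated clockwise by a clearly visible amount.

Every shape is tilted by the same angle and the image corners show triangular fill wedges — a whole-image rotation by a non-right angle.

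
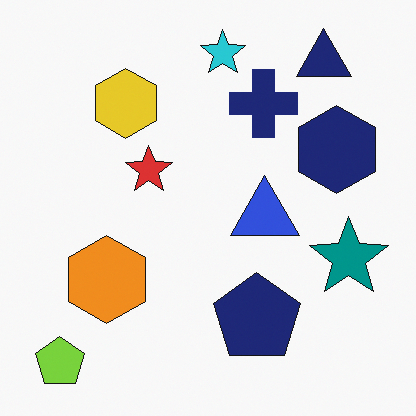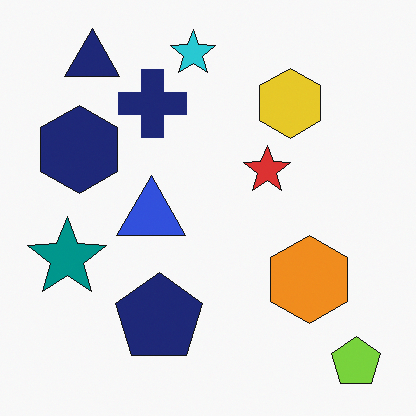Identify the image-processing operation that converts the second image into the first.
Flipped horizontally (left ↔ right).

The lime pentagon is in the bottom-right of the second image and the bottom-left of the first — shapes on opposite sides of the vertical midline have swapped in a mirror flip.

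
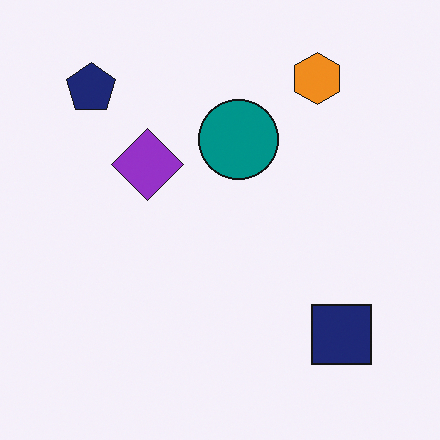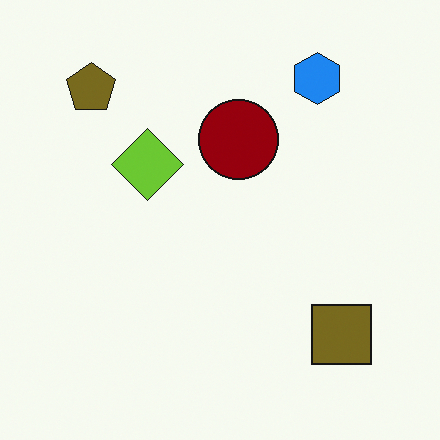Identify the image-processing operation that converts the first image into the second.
The second image is the first hue-shifted through roughly half the color wheel.

Every shape's color has rotated by the same amount around the hue wheel — a uniform hue shift.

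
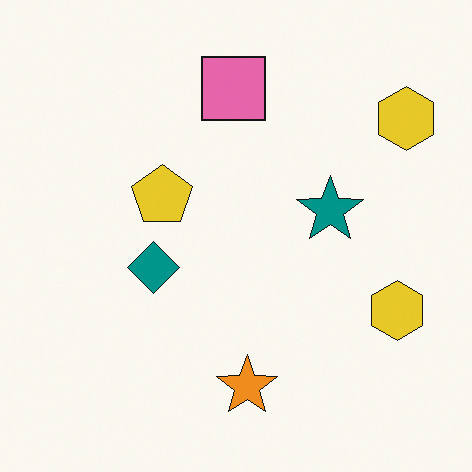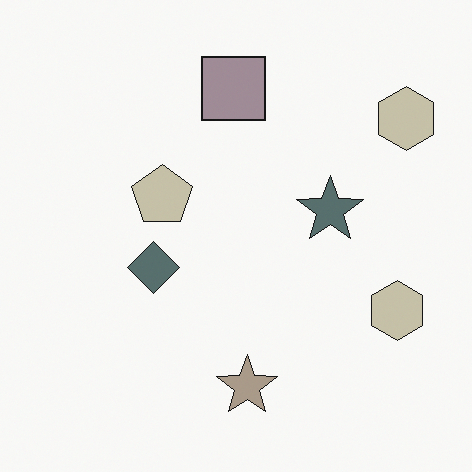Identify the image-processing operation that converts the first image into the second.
This is the original image heavily desaturated.

All colors are more muted and greyish — a global saturation change.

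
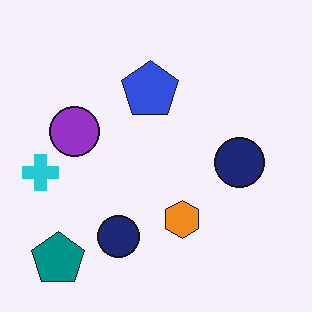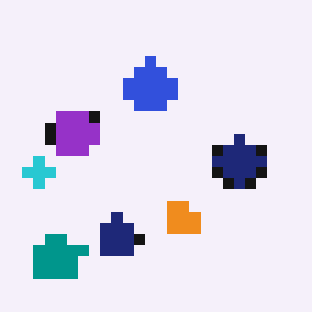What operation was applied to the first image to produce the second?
It was heavily pixelated into large blocks.

Shapes are reduced to large square blocks; fine edges and outlines are lost — a downscale-then-upscale (mosaic) effect.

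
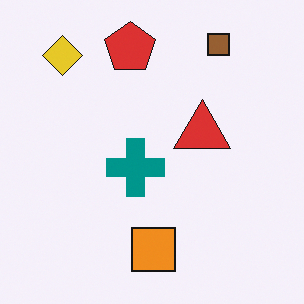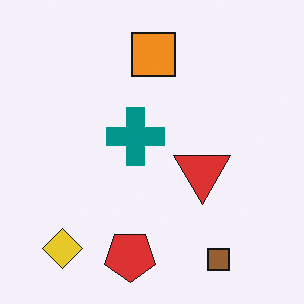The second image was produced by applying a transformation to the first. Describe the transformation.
The image was flipped vertically (top ↔ bottom).

The brown square is in the top-right of the first image and the bottom-right of the second — shapes on opposite sides of the horizontal midline have swapped in a mirror flip.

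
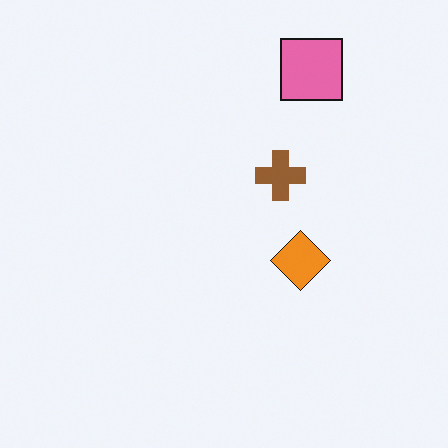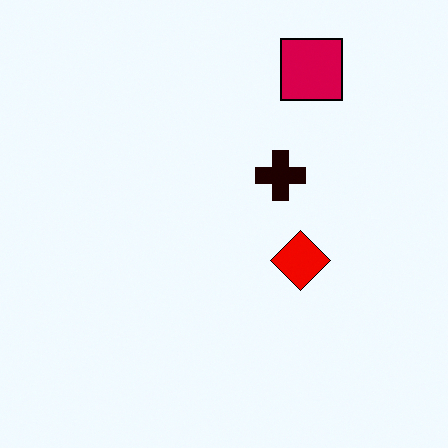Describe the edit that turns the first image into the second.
The second image is the first given much higher contrast.

Tones are pushed away from mid-grey across the whole image — a global contrast change.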